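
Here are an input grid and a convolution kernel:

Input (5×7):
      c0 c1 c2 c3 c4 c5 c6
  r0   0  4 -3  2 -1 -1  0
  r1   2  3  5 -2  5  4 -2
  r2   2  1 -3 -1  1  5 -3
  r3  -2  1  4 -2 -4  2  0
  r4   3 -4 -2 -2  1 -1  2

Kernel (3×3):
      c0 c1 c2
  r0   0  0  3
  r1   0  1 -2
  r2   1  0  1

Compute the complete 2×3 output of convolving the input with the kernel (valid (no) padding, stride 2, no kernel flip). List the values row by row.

-17 -17 6
-15 8 -4

Output[0,0]: The receptive field on the input at this output position is [0 4 -3 / 2 3 5 / 2 1 -3]. Elementwise product with the kernel and sum: -3·3 + 3·1 + 5·-2 + 2·1 + -3·1.
Output[0,1]: The receptive field on the input at this output position is [-3 2 -1 / 5 -2 5 / -3 -1 1]. Elementwise product with the kernel and sum: -1·3 + -2·1 + 5·-2 + -3·1 + 1·1.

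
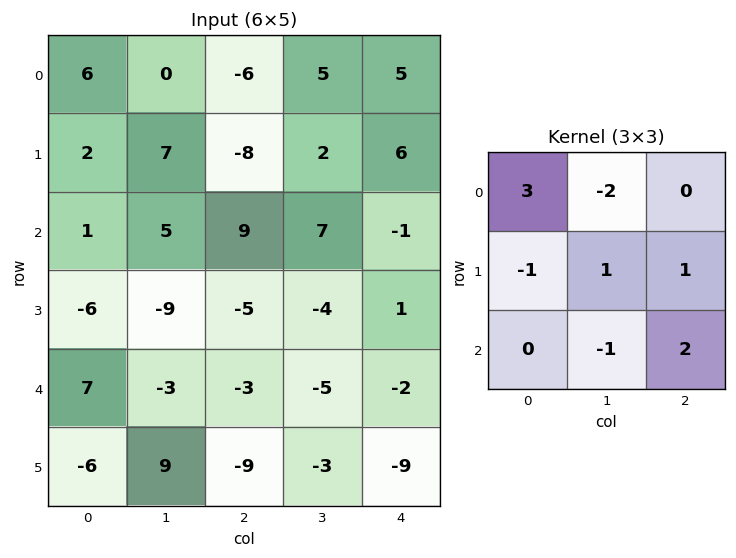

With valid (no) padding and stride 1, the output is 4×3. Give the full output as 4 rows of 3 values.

28 4 -21
4 45 -25
-18 -10 16
-40 -19 -26

Output[0,0]: The receptive field on the input at this output position is [6 0 -6 / 2 7 -8 / 1 5 9]. Elementwise product with the kernel and sum: 6·3 + 0·-2 + 2·-1 + 7·1 + -8·1 + 5·-1 + 9·2.
Output[0,1]: The receptive field on the input at this output position is [0 -6 5 / 7 -8 2 / 5 9 7]. Elementwise product with the kernel and sum: 0·3 + -6·-2 + 7·-1 + -8·1 + 2·1 + 9·-1 + 7·2.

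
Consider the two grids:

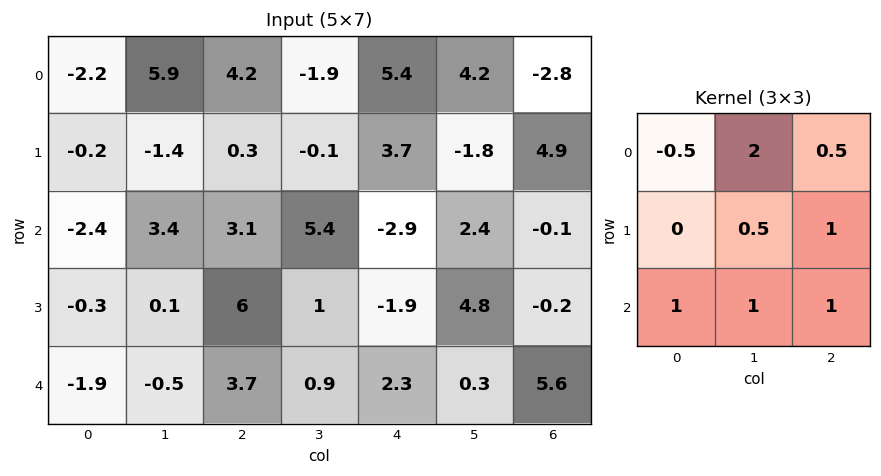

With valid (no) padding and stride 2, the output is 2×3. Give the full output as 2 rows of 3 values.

18.7 6.05 7.7
16.9 13.3 16.6

Output[0,0]: The receptive field on the input at this output position is [-2.2 5.9 4.2 / -0.2 -1.4 0.3 / -2.4 3.4 3.1]. Elementwise product with the kernel and sum: -2.2·-0.5 + 5.9·2 + 4.2·0.5 + -1.4·0.5 + 0.3·1 + -2.4·1 + 3.4·1 + 3.1·1.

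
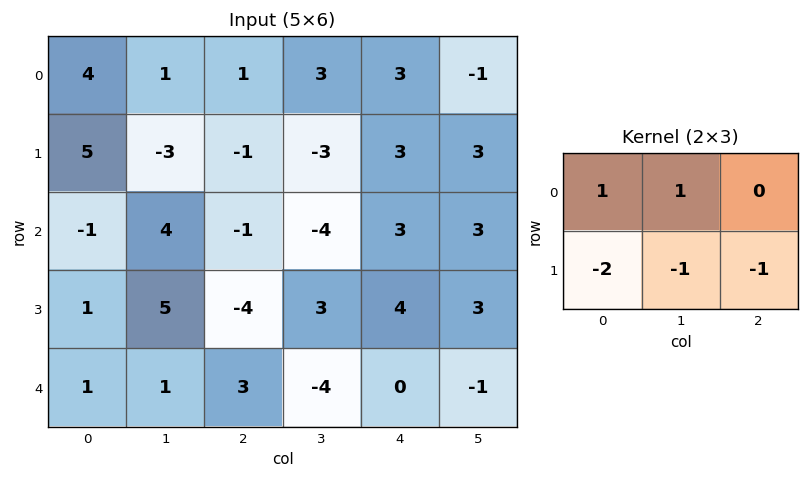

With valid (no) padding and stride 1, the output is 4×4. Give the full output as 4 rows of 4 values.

-1 12 6 6
1 -7 -1 2
0 -6 -4 -14
0 0 -3 16

Output[0,0]: The receptive field on the input at this output position is [4 1 1 / 5 -3 -1]. Elementwise product with the kernel and sum: 4·1 + 1·1 + 5·-2 + -3·-1 + -1·-1.
Output[0,1]: The receptive field on the input at this output position is [1 1 3 / -3 -1 -3]. Elementwise product with the kernel and sum: 1·1 + 1·1 + -3·-2 + -1·-1 + -3·-1.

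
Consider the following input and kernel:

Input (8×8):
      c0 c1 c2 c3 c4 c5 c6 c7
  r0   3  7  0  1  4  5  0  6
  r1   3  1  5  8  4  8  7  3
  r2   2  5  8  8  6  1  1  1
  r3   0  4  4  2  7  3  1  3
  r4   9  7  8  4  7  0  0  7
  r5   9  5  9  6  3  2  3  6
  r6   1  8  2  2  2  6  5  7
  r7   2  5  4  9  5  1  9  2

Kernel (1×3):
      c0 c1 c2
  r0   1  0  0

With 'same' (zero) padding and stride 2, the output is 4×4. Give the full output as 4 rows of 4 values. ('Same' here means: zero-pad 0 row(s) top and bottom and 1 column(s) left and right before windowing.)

Output[0,0]: The receptive field on the zero-padded input at this output position is [0 3 7]. Elementwise product with the kernel and sum: 0·1.

0 7 1 5
0 5 8 1
0 7 4 0
0 8 2 6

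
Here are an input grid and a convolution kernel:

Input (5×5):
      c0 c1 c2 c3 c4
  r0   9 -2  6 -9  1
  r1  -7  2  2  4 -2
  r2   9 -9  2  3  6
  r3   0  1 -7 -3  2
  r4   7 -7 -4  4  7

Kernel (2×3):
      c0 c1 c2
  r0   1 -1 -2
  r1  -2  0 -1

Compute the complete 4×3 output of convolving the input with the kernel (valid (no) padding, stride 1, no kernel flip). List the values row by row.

11 2 11
-33 7 -8
21 -16 -1
3 24 -7

Output[0,0]: The receptive field on the input at this output position is [9 -2 6 / -7 2 2]. Elementwise product with the kernel and sum: 9·1 + -2·-1 + 6·-2 + -7·-2 + 2·-1.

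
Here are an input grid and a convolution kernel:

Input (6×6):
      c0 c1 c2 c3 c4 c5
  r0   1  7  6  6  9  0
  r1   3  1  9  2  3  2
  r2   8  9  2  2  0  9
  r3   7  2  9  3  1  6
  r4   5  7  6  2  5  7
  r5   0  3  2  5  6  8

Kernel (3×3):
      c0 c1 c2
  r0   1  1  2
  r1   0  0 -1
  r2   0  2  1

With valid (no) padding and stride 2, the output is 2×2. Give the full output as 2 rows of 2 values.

31 31
32 12

Output[0,0]: The receptive field on the input at this output position is [1 7 6 / 3 1 9 / 8 9 2]. Elementwise product with the kernel and sum: 1·1 + 7·1 + 6·2 + 9·-1 + 9·2 + 2·1.
Output[0,1]: The receptive field on the input at this output position is [6 6 9 / 9 2 3 / 2 2 0]. Elementwise product with the kernel and sum: 6·1 + 6·1 + 9·2 + 3·-1 + 2·2 + 0·1.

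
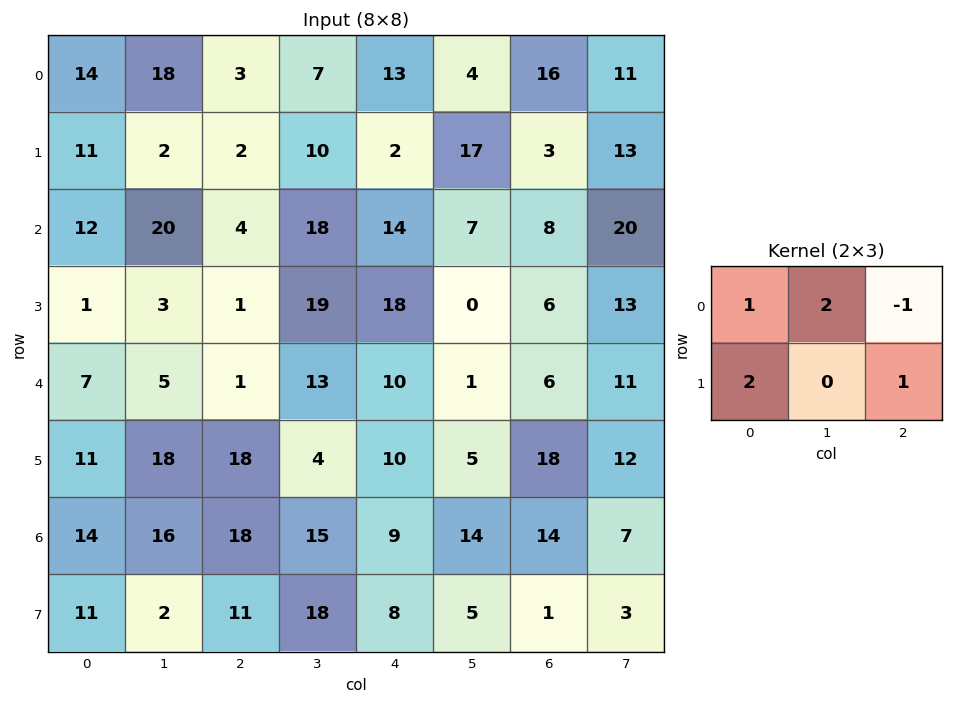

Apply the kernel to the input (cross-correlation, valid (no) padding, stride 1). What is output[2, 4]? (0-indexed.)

The receptive field on the input at this output position is [14 7 8 / 18 0 6]. Elementwise product with the kernel and sum: 14·1 + 7·2 + 8·-1 + 18·2 + 6·1.

62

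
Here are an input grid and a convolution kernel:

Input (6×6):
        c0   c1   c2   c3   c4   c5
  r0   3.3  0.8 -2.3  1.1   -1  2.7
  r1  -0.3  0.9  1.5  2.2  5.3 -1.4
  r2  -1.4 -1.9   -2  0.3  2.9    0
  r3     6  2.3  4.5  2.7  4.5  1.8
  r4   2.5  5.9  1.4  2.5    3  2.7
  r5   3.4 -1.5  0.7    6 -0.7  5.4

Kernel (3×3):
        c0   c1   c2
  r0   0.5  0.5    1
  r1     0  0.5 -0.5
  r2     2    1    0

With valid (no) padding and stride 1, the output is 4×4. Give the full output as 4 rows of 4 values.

Output[0,0]: The receptive field on the input at this output position is [3.3 0.8 -2.3 / -0.3 0.9 1.5 / -1.4 -1.9 -2]. Elementwise product with the kernel and sum: 3.3·0.5 + 0.8·0.5 + -2.3·1 + 0.9·0.5 + 1.5·-0.5 + -1.4·2 + -1.9·1.

-5.25 -5.8 -6.85 9.6
16.15 11.35 17.55 13.7
6.15 12.45 6.45 10.95
16.2 3.25 15.25 16.85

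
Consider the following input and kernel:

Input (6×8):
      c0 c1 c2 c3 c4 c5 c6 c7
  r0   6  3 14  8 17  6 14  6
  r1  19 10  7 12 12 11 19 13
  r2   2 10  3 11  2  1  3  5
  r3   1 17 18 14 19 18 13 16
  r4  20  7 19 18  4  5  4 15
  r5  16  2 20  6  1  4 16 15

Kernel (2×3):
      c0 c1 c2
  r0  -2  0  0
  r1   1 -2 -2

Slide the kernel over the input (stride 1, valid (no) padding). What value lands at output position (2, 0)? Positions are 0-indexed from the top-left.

-73

The receptive field on the input at this output position is [2 10 3 / 1 17 18]. Elementwise product with the kernel and sum: 2·-2 + 1·1 + 17·-2 + 18·-2.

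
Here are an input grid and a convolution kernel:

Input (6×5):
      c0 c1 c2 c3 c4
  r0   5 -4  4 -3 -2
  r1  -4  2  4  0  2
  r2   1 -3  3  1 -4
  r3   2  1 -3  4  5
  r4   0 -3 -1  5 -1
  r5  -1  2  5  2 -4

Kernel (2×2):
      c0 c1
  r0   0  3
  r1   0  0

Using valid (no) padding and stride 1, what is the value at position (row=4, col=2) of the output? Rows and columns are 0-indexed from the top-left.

The receptive field on the input at this output position is [-1 5 / 5 2]. Elementwise product with the kernel and sum: 5·3.

15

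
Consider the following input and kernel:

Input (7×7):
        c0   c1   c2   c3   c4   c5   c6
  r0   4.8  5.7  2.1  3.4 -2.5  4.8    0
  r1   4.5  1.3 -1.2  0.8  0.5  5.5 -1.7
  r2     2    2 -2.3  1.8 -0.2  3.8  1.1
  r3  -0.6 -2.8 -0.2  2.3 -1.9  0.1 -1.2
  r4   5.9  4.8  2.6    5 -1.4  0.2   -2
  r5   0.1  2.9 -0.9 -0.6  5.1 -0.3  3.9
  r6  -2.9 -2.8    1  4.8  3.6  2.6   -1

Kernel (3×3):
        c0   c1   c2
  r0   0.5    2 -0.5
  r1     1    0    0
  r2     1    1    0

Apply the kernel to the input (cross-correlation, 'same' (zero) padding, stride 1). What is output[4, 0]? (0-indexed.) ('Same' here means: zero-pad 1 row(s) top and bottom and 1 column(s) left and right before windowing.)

The receptive field on the zero-padded input at this output position is [0 -0.6 -2.8 / 0 5.9 4.8 / 0 0.1 2.9]. Elementwise product with the kernel and sum: 0·0.5 + -0.6·2 + -2.8·-0.5 + 0·1 + 0·1 + 0.1·1.

0.3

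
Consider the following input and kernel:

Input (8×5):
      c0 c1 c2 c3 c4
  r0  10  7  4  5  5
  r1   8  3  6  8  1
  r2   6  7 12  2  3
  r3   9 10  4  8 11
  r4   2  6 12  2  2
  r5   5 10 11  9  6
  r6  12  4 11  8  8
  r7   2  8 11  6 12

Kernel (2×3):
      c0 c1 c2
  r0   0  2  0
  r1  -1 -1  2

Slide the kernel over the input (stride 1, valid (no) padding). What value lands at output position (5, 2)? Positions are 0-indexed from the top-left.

15

The receptive field on the input at this output position is [11 9 6 / 11 8 8]. Elementwise product with the kernel and sum: 9·2 + 11·-1 + 8·-1 + 8·2.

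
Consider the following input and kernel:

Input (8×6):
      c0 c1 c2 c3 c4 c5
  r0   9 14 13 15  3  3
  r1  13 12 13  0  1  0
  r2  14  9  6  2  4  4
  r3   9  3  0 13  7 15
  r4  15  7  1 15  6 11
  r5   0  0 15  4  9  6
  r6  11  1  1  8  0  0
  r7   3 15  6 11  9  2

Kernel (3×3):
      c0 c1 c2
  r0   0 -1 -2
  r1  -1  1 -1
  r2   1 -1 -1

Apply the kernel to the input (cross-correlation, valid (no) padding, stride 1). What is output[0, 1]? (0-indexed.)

-41

The receptive field on the input at this output position is [14 13 15 / 12 13 0 / 9 6 2]. Elementwise product with the kernel and sum: 13·-1 + 15·-2 + 12·-1 + 13·1 + 0·-1 + 9·1 + 6·-1 + 2·-1.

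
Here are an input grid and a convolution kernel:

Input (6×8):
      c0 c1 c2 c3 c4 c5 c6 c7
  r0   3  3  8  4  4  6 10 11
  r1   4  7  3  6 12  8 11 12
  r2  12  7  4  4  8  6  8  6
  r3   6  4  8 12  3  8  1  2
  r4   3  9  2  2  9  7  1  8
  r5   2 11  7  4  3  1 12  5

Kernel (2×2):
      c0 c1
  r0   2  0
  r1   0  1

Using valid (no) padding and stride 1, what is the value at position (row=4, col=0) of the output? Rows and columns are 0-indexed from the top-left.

The receptive field on the input at this output position is [3 9 / 2 11]. Elementwise product with the kernel and sum: 3·2 + 11·1.

17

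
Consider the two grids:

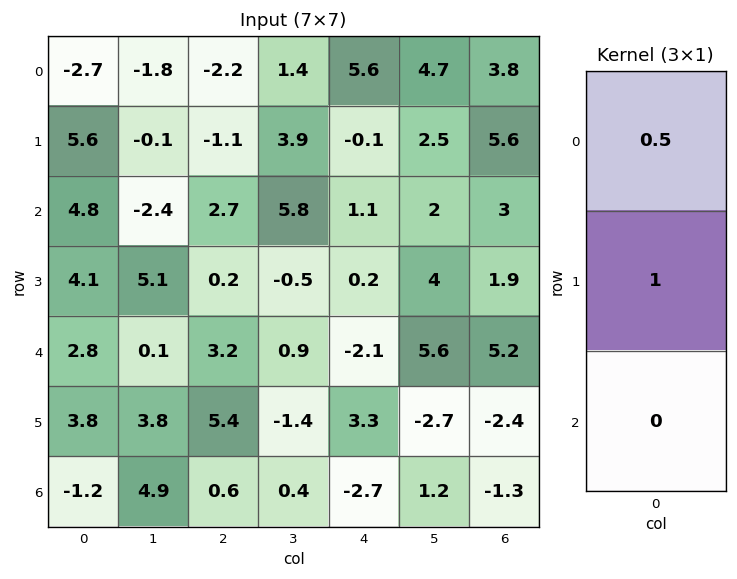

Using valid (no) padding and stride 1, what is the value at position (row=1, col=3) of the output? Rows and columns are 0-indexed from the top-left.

The receptive field on the input at this output position is [3.9 / 5.8 / -0.5]. Elementwise product with the kernel and sum: 3.9·0.5 + 5.8·1.

7.75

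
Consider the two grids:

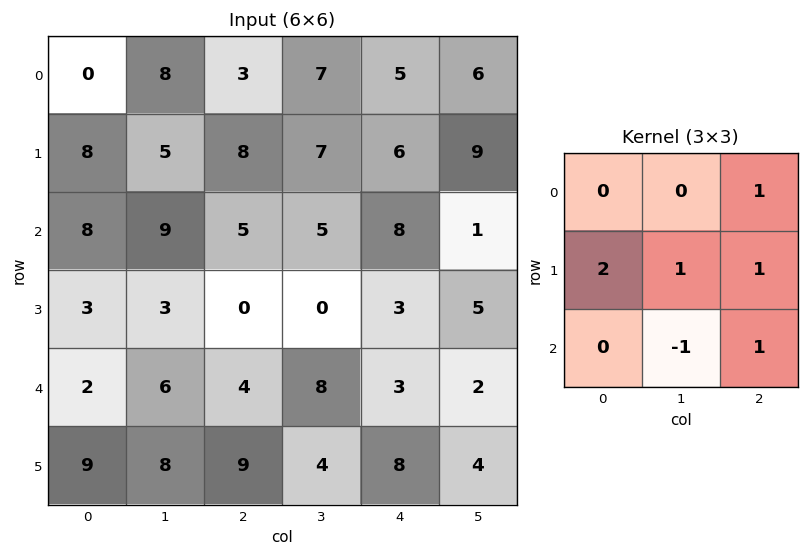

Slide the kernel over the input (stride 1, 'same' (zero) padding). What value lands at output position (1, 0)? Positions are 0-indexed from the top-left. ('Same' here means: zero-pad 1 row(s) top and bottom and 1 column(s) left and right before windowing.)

The receptive field on the zero-padded input at this output position is [0 0 8 / 0 8 5 / 0 8 9]. Elementwise product with the kernel and sum: 8·1 + 0·2 + 8·1 + 5·1 + 8·-1 + 9·1.

22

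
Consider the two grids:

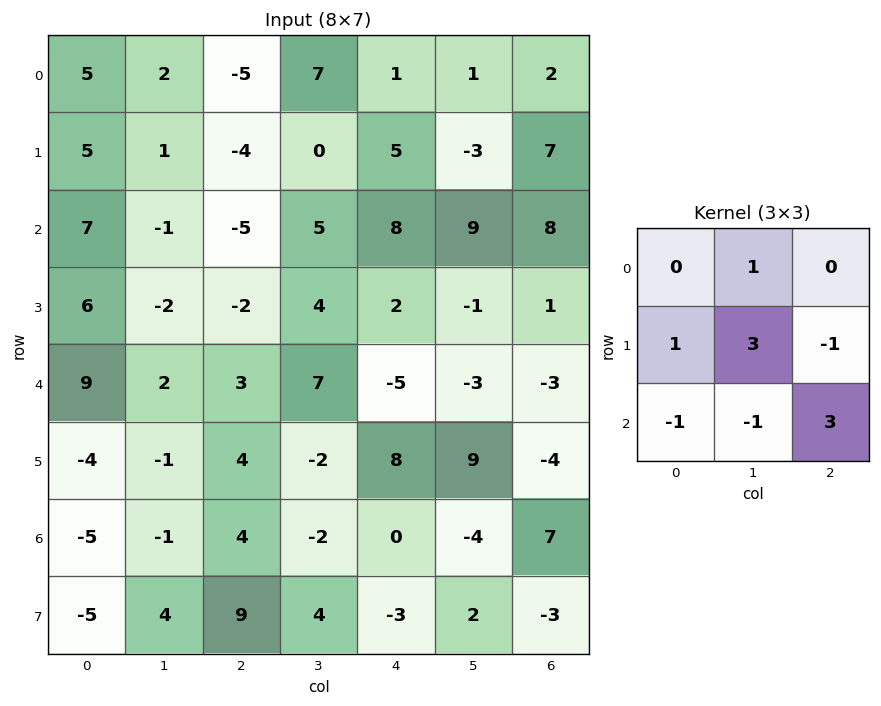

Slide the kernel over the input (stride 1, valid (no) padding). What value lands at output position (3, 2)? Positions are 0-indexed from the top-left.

The receptive field on the input at this output position is [-2 4 2 / 3 7 -5 / 4 -2 8]. Elementwise product with the kernel and sum: 4·1 + 3·1 + 7·3 + -5·-1 + 4·-1 + -2·-1 + 8·3.

55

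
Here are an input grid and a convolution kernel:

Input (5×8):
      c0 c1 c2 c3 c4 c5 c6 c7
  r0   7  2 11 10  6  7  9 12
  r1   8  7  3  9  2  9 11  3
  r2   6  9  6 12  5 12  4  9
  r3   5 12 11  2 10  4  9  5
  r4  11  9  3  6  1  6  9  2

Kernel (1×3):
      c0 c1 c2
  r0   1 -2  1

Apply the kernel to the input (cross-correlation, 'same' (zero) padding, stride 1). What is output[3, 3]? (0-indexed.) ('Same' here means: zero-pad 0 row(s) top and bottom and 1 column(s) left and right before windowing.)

The receptive field on the zero-padded input at this output position is [11 2 10]. Elementwise product with the kernel and sum: 11·1 + 2·-2 + 10·1.

17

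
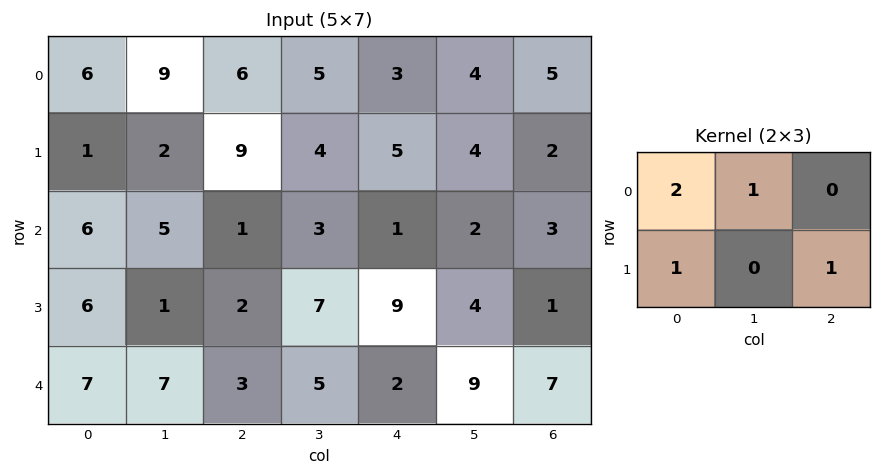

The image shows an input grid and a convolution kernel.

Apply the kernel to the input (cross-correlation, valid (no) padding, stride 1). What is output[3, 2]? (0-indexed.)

16

The receptive field on the input at this output position is [2 7 9 / 3 5 2]. Elementwise product with the kernel and sum: 2·2 + 7·1 + 3·1 + 2·1.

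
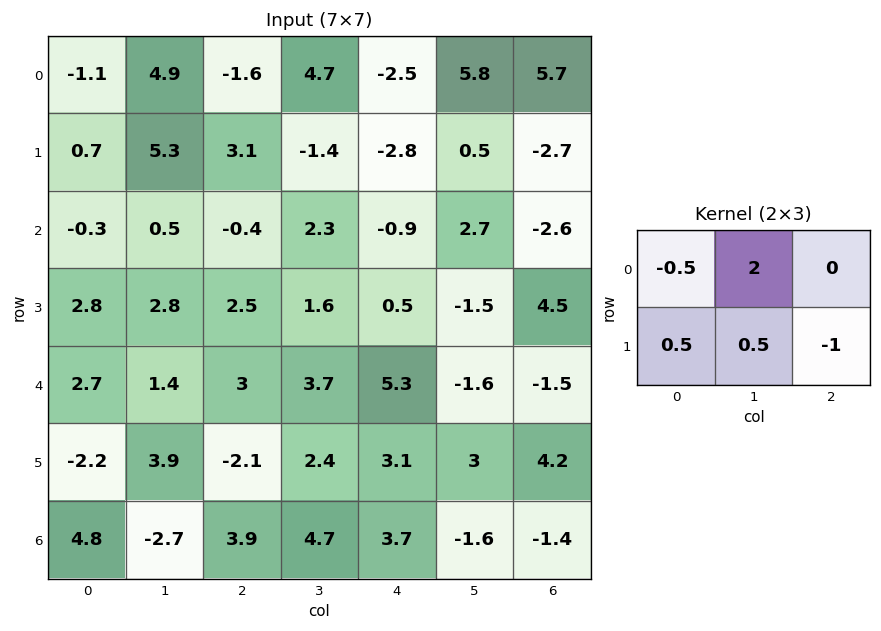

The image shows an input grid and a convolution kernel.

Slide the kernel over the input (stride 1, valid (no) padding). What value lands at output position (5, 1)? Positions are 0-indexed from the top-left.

-10.25

The receptive field on the input at this output position is [3.9 -2.1 2.4 / -2.7 3.9 4.7]. Elementwise product with the kernel and sum: 3.9·-0.5 + -2.1·2 + -2.7·0.5 + 3.9·0.5 + 4.7·-1.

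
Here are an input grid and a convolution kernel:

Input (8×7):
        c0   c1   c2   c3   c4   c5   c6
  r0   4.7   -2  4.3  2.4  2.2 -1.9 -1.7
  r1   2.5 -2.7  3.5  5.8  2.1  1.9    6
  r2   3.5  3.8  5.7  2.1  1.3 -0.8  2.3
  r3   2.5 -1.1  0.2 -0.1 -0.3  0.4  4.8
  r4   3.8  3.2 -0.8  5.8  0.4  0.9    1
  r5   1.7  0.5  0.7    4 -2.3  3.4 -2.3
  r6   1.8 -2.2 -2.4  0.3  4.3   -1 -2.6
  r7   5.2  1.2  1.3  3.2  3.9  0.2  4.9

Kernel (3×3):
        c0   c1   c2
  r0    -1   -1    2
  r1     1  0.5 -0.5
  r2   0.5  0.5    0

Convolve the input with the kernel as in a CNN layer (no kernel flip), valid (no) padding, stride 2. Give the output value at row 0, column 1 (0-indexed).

6.95

The receptive field on the input at this output position is [4.3 2.4 2.2 / 3.5 5.8 2.1 / 5.7 2.1 1.3]. Elementwise product with the kernel and sum: 4.3·-1 + 2.4·-1 + 2.2·2 + 3.5·1 + 5.8·0.5 + 2.1·-0.5 + 5.7·0.5 + 2.1·0.5.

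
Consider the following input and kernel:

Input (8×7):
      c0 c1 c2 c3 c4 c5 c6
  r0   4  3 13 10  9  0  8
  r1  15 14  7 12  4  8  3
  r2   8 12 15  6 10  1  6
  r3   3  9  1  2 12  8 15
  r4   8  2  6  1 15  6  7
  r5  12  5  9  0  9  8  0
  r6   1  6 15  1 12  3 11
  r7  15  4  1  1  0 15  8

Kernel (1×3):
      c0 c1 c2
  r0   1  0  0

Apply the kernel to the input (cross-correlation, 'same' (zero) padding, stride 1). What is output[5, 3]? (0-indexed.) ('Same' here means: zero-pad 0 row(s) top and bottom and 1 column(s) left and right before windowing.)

The receptive field on the zero-padded input at this output position is [9 0 9]. Elementwise product with the kernel and sum: 9·1.

9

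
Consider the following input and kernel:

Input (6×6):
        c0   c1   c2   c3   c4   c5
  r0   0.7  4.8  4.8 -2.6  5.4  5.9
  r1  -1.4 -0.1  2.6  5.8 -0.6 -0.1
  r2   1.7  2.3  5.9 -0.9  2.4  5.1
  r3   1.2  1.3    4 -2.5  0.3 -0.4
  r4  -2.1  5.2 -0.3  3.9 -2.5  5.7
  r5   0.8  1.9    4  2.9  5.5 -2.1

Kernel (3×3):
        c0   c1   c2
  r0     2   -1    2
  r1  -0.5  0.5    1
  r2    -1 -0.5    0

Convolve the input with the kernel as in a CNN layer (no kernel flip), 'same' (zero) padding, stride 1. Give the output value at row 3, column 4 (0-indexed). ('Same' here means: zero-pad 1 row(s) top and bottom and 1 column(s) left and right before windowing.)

4.35

The receptive field on the zero-padded input at this output position is [-0.9 2.4 5.1 / -2.5 0.3 -0.4 / 3.9 -2.5 5.7]. Elementwise product with the kernel and sum: -0.9·2 + 2.4·-1 + 5.1·2 + -2.5·-0.5 + 0.3·0.5 + -0.4·1 + 3.9·-1 + -2.5·-0.5.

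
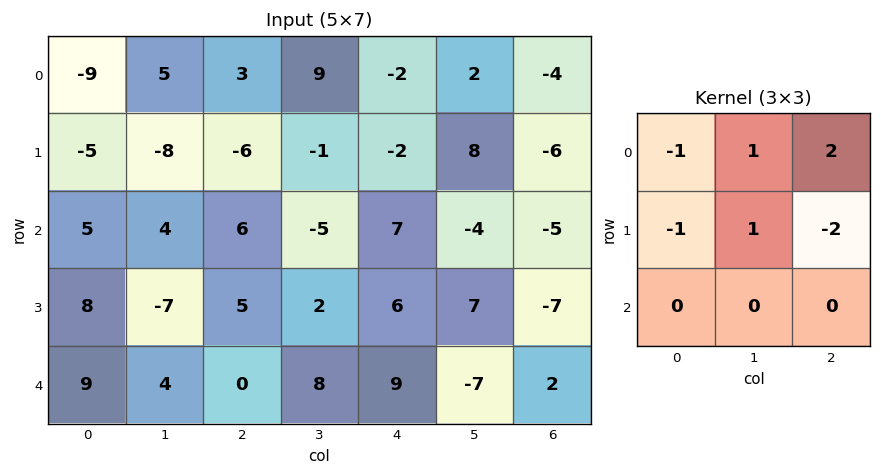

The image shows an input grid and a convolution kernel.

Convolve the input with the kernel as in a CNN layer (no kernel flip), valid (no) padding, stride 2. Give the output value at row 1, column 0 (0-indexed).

The receptive field on the input at this output position is [5 4 6 / 8 -7 5 / 9 4 0]. Elementwise product with the kernel and sum: 5·-1 + 4·1 + 6·2 + 8·-1 + -7·1 + 5·-2.

-14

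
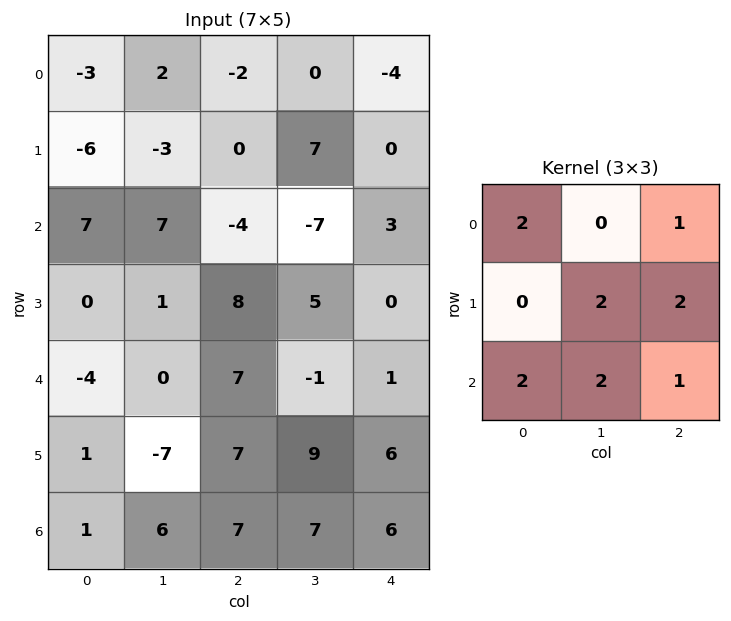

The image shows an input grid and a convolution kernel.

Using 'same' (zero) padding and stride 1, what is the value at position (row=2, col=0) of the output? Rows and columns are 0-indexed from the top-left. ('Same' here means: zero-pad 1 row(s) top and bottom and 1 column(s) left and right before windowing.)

The receptive field on the zero-padded input at this output position is [0 -6 -3 / 0 7 7 / 0 0 1]. Elementwise product with the kernel and sum: 0·2 + -3·1 + 7·2 + 7·2 + 0·2 + 0·2 + 1·1.

26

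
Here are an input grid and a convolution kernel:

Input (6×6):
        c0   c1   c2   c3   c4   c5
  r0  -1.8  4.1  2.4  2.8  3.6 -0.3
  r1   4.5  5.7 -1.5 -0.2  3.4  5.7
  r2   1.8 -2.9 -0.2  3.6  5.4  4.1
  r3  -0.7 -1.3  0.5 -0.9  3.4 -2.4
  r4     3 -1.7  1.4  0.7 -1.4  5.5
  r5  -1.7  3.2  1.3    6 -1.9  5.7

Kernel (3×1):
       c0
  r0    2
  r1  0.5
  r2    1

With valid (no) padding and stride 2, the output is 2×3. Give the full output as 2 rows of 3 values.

0.45 3.85 14.3
6.25 1.25 11.1

Output[0,0]: The receptive field on the input at this output position is [-1.8 / 4.5 / 1.8]. Elementwise product with the kernel and sum: -1.8·2 + 4.5·0.5 + 1.8·1.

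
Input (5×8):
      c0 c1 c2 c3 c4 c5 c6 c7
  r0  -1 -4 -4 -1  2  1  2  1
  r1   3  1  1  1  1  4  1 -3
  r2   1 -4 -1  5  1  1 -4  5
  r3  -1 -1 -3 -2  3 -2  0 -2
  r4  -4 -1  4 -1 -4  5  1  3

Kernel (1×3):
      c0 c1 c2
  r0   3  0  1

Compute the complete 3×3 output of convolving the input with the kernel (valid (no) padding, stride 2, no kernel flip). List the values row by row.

-7 -10 8
2 -2 -1
-8 8 -11

Output[0,0]: The receptive field on the input at this output position is [-1 -4 -4]. Elementwise product with the kernel and sum: -1·3 + -4·1.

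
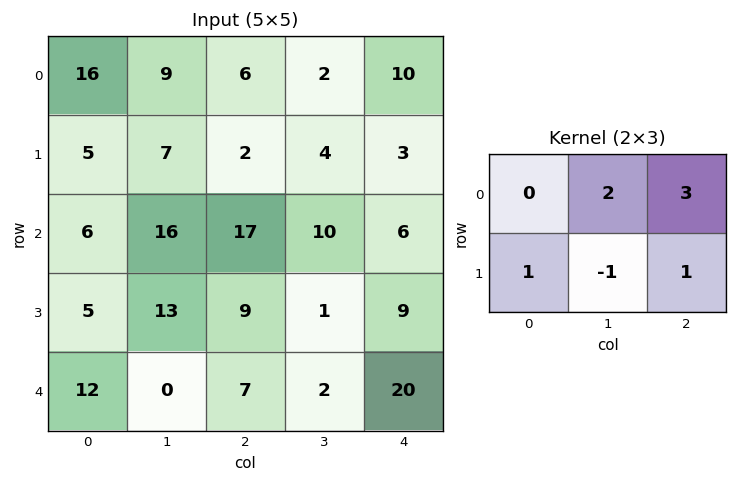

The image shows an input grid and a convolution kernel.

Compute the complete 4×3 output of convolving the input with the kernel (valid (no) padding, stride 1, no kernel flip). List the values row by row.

Output[0,0]: The receptive field on the input at this output position is [16 9 6 / 5 7 2]. Elementwise product with the kernel and sum: 9·2 + 6·3 + 5·1 + 7·-1 + 2·1.

36 27 35
27 25 30
84 69 55
72 16 54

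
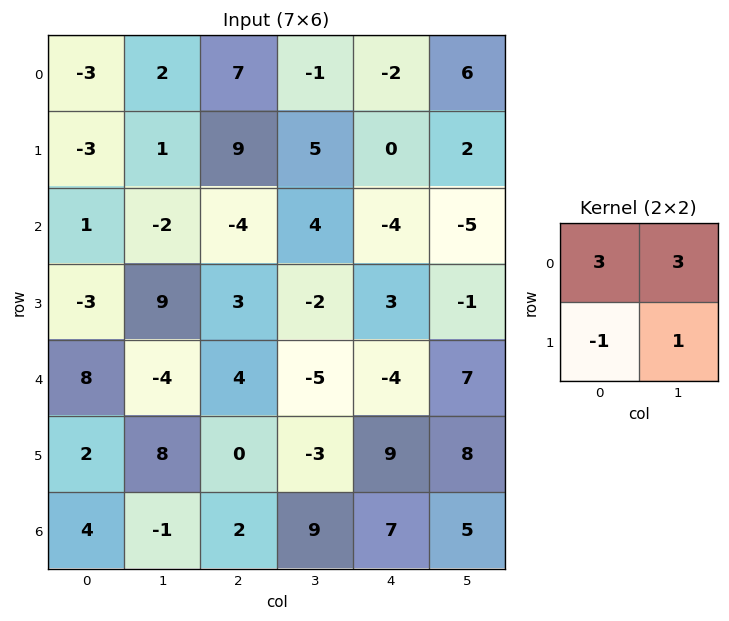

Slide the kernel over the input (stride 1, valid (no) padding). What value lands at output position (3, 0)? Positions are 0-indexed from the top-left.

6

The receptive field on the input at this output position is [-3 9 / 8 -4]. Elementwise product with the kernel and sum: -3·3 + 9·3 + 8·-1 + -4·1.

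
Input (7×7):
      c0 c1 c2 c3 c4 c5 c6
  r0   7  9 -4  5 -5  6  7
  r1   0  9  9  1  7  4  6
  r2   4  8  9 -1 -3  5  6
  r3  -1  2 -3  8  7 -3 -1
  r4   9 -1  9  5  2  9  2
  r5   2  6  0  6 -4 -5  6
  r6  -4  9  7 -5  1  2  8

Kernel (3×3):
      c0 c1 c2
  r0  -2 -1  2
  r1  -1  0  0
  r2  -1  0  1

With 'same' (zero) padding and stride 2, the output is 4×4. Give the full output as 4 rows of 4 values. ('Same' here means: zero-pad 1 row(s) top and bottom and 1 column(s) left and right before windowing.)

9 -17 -2 -10
20 -27 -11 -16
11 16 -45 3
10 -9 -13 2

Output[0,0]: The receptive field on the zero-padded input at this output position is [0 0 0 / 0 7 9 / 0 0 9]. Elementwise product with the kernel and sum: 0·-2 + 0·-1 + 0·2 + 0·-1 + 0·-1 + 9·1.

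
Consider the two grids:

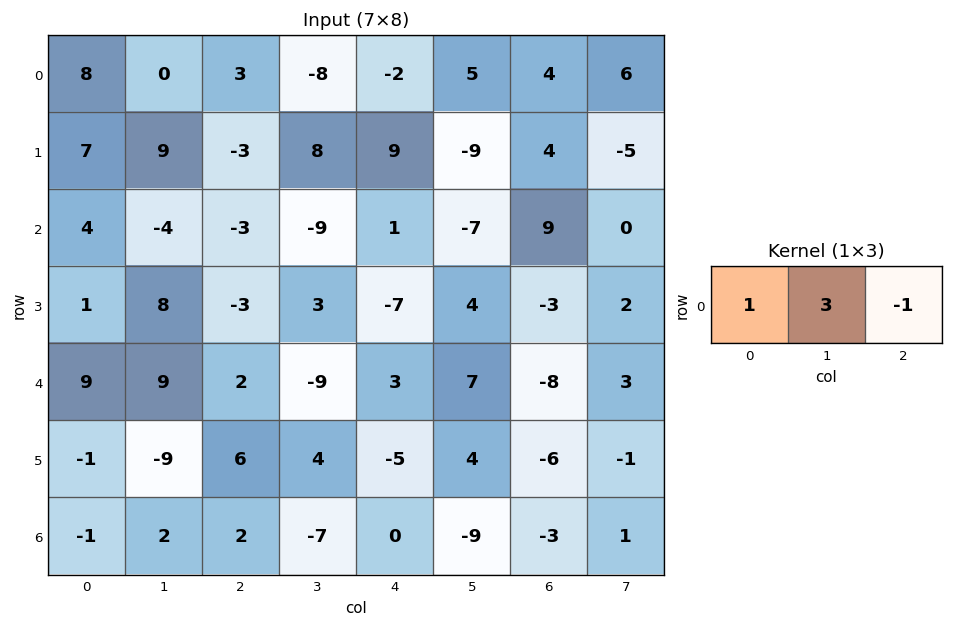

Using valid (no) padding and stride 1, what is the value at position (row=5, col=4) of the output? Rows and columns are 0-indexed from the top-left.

The receptive field on the input at this output position is [-5 4 -6]. Elementwise product with the kernel and sum: -5·1 + 4·3 + -6·-1.

13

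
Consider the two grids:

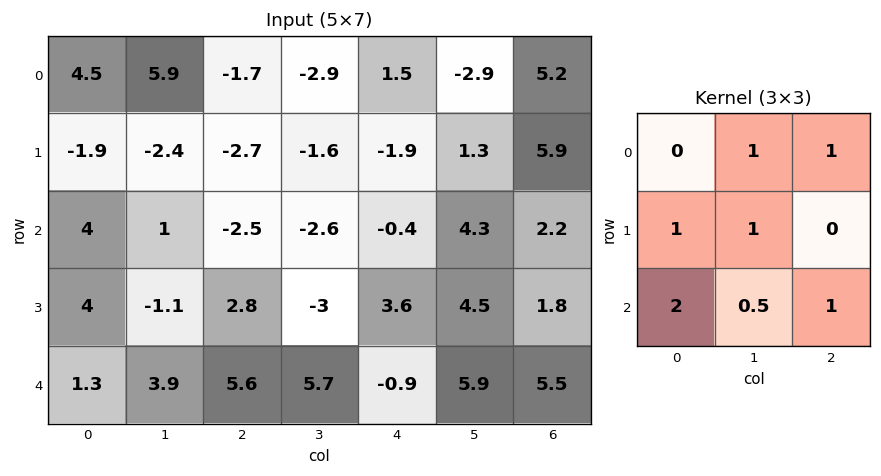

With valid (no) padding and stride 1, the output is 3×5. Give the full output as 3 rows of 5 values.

5.9 -11.55 -12.4 -6 5.25
10.15 -9.6 -0.9 -3.3 22.35
11.55 12.9 9.95 21.35 21.25

Output[0,0]: The receptive field on the input at this output position is [4.5 5.9 -1.7 / -1.9 -2.4 -2.7 / 4 1 -2.5]. Elementwise product with the kernel and sum: 5.9·1 + -1.7·1 + -1.9·1 + -2.4·1 + 4·2 + 1·0.5 + -2.5·1.
Output[0,1]: The receptive field on the input at this output position is [5.9 -1.7 -2.9 / -2.4 -2.7 -1.6 / 1 -2.5 -2.6]. Elementwise product with the kernel and sum: -1.7·1 + -2.9·1 + -2.4·1 + -2.7·1 + 1·2 + -2.5·0.5 + -2.6·1.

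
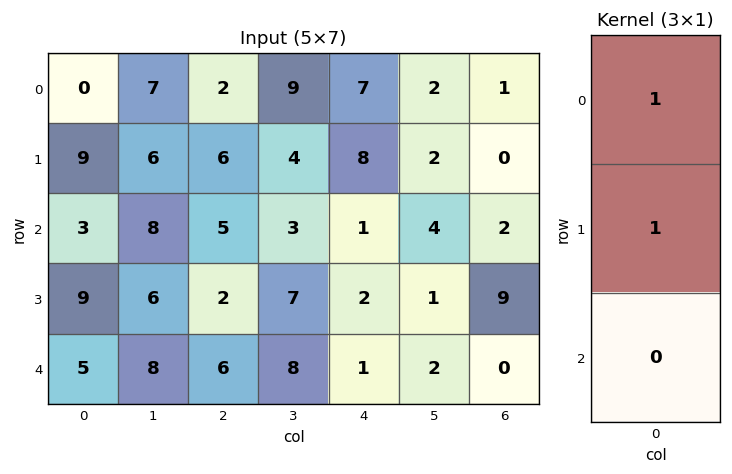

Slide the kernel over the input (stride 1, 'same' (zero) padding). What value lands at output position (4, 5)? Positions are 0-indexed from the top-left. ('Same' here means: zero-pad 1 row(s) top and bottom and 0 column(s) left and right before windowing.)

The receptive field on the zero-padded input at this output position is [1 / 2 / 0]. Elementwise product with the kernel and sum: 1·1 + 2·1.

3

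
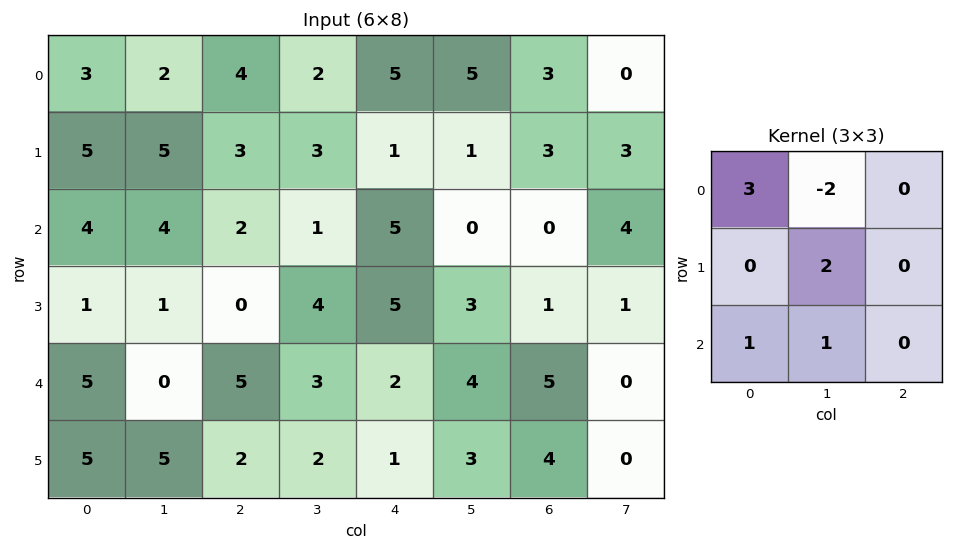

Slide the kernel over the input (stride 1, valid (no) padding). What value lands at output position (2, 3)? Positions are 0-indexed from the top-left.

The receptive field on the input at this output position is [1 5 0 / 4 5 3 / 3 2 4]. Elementwise product with the kernel and sum: 1·3 + 5·-2 + 5·2 + 3·1 + 2·1.

8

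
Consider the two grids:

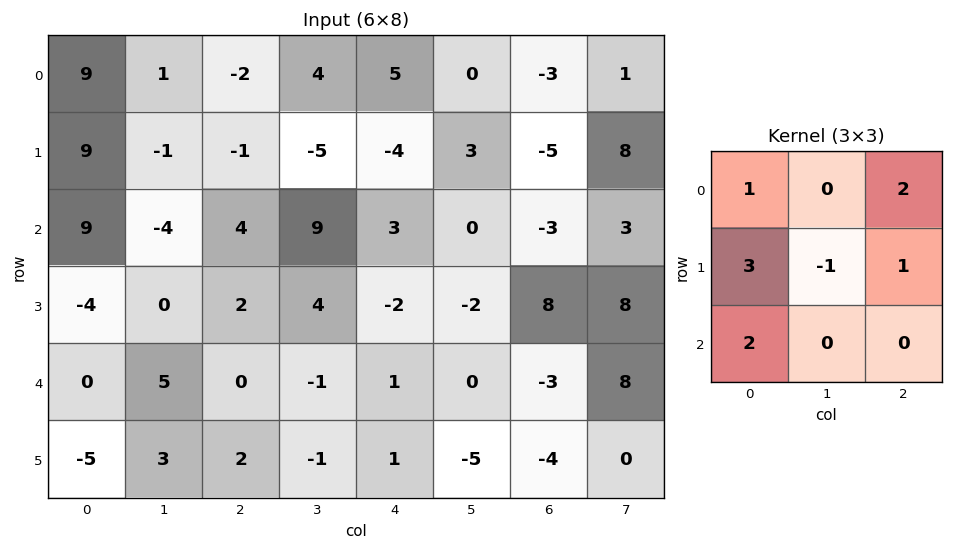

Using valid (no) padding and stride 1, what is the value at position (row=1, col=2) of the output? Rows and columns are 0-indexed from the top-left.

1

The receptive field on the input at this output position is [-1 -5 -4 / 4 9 3 / 2 4 -2]. Elementwise product with the kernel and sum: -1·1 + -4·2 + 4·3 + 9·-1 + 3·1 + 2·2.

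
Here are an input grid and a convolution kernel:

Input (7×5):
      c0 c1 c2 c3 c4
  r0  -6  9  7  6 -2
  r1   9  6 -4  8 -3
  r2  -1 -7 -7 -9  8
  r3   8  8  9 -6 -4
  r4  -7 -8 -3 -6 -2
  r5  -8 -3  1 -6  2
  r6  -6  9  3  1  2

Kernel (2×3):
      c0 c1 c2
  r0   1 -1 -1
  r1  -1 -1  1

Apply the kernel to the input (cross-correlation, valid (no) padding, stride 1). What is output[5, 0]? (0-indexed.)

-6

The receptive field on the input at this output position is [-8 -3 1 / -6 9 3]. Elementwise product with the kernel and sum: -8·1 + -3·-1 + 1·-1 + -6·-1 + 9·-1 + 3·1.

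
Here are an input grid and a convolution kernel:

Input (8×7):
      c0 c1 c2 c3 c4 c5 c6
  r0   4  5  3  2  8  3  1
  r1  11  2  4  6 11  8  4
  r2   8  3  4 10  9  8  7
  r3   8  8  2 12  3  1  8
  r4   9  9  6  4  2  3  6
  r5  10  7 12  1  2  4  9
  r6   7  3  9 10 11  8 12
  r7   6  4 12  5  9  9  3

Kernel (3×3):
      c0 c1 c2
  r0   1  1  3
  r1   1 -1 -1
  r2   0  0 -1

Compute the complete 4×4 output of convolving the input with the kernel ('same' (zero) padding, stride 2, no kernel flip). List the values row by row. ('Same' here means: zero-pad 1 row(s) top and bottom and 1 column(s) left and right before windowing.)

-11 -6 -17 2
-2 1 33 13
7 44 13 6
17 1 -3 9

Output[0,0]: The receptive field on the zero-padded input at this output position is [0 0 0 / 0 4 5 / 0 11 2]. Elementwise product with the kernel and sum: 0·1 + 0·1 + 0·3 + 0·1 + 4·-1 + 5·-1 + 2·-1.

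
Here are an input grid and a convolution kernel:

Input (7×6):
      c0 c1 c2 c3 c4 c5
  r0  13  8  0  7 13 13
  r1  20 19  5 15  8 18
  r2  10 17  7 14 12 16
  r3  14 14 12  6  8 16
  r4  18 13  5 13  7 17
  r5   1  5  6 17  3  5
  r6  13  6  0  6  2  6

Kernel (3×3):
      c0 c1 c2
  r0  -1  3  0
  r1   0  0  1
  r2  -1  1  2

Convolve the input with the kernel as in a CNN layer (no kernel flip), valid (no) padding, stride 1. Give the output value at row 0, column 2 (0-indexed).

60

The receptive field on the input at this output position is [0 7 13 / 5 15 8 / 7 14 12]. Elementwise product with the kernel and sum: 0·-1 + 7·3 + 8·1 + 7·-1 + 14·1 + 12·2.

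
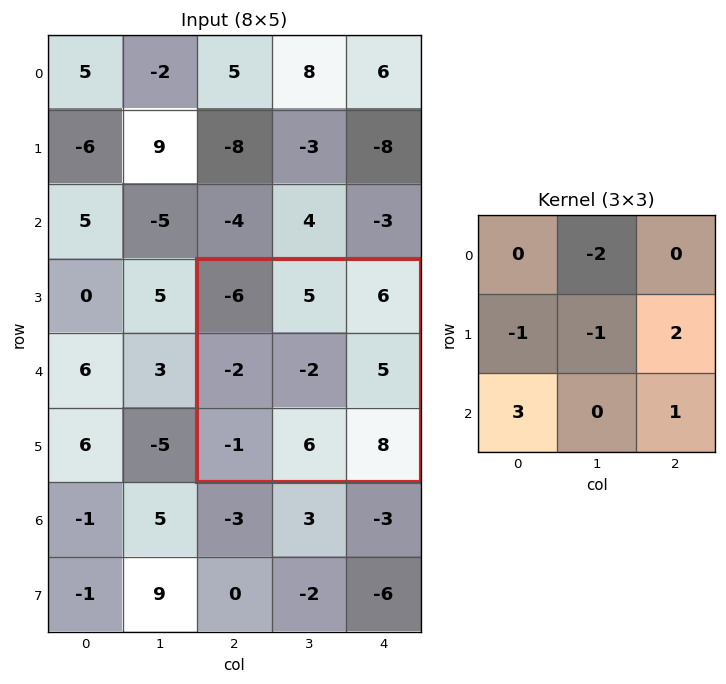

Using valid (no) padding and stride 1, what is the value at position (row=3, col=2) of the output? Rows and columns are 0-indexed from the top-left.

9

The receptive field on the input at this output position is [-6 5 6 / -2 -2 5 / -1 6 8]. Elementwise product with the kernel and sum: 5·-2 + -2·-1 + -2·-1 + 5·2 + -1·3 + 8·1.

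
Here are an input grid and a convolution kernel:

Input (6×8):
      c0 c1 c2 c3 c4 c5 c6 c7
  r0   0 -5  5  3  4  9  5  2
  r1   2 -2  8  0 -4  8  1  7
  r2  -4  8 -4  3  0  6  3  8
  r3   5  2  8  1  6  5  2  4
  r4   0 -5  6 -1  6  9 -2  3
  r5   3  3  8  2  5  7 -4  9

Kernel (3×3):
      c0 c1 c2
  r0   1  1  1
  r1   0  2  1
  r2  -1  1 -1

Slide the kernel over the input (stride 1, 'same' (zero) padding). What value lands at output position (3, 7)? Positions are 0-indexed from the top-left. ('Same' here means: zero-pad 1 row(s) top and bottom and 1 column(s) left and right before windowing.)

24

The receptive field on the zero-padded input at this output position is [3 8 0 / 2 4 0 / -2 3 0]. Elementwise product with the kernel and sum: 3·1 + 8·1 + 0·1 + 4·2 + 0·1 + -2·-1 + 3·1 + 0·-1.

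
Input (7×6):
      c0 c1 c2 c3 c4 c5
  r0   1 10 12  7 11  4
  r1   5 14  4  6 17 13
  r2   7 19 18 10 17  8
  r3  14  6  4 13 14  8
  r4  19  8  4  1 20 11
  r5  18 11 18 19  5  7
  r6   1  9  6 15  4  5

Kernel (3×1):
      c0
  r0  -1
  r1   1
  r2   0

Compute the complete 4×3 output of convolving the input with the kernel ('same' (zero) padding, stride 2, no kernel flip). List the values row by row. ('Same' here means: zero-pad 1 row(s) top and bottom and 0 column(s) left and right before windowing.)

Output[0,0]: The receptive field on the zero-padded input at this output position is [0 / 1 / 5]. Elementwise product with the kernel and sum: 0·-1 + 1·1.

1 12 11
2 14 0
5 0 6
-17 -12 -1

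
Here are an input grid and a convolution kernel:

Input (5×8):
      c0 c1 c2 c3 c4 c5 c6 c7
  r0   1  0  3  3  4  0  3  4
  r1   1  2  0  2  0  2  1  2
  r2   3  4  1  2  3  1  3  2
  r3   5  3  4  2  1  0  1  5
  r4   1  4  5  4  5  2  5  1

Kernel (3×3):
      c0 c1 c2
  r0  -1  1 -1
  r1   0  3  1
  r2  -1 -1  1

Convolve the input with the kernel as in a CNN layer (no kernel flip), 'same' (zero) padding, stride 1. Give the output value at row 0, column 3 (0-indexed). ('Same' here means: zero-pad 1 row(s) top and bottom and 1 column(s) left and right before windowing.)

The receptive field on the zero-padded input at this output position is [0 0 0 / 3 3 4 / 0 2 0]. Elementwise product with the kernel and sum: 0·-1 + 0·1 + 0·-1 + 3·3 + 4·1 + 0·-1 + 2·-1 + 0·1.

11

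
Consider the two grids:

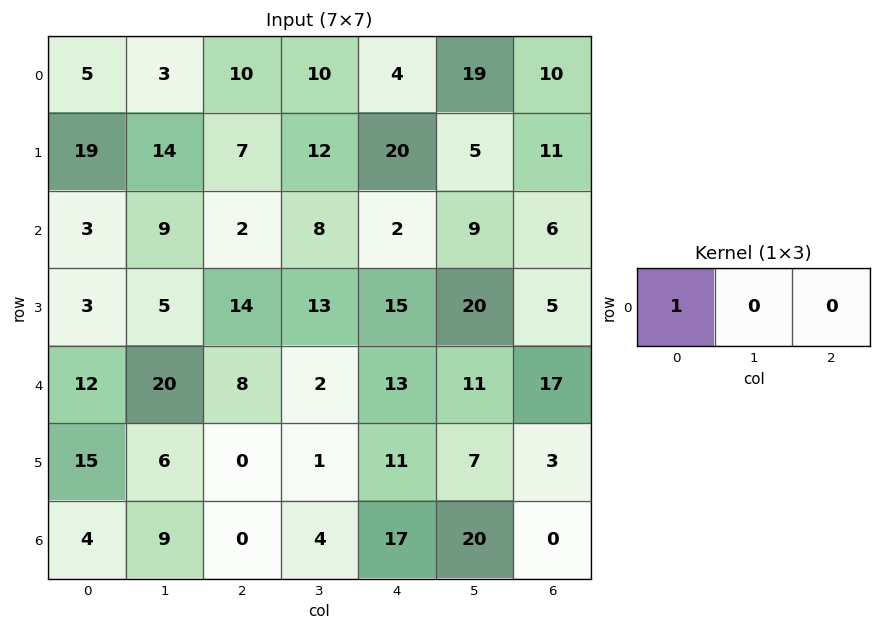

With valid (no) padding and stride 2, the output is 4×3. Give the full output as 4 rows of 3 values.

Output[0,0]: The receptive field on the input at this output position is [5 3 10]. Elementwise product with the kernel and sum: 5·1.

5 10 4
3 2 2
12 8 13
4 0 17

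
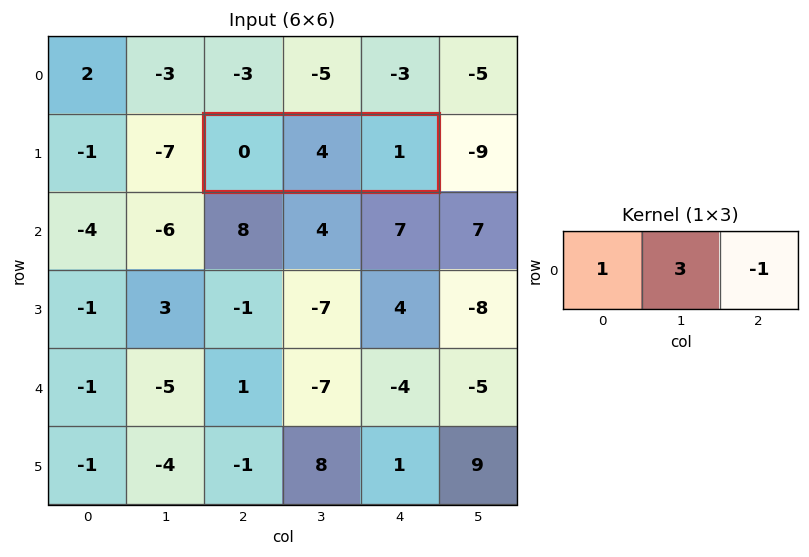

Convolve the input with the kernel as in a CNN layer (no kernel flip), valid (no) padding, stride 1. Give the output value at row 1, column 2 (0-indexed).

The receptive field on the input at this output position is [0 4 1]. Elementwise product with the kernel and sum: 0·1 + 4·3 + 1·-1.

11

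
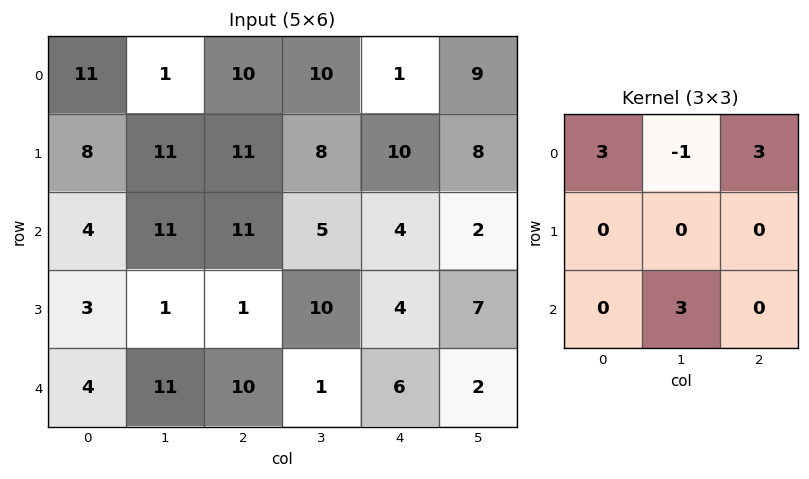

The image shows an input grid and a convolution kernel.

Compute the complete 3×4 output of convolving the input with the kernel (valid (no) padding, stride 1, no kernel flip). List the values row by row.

95 56 38 68
49 49 85 50
67 67 43 35

Output[0,0]: The receptive field on the input at this output position is [11 1 10 / 8 11 11 / 4 11 11]. Elementwise product with the kernel and sum: 11·3 + 1·-1 + 10·3 + 11·3.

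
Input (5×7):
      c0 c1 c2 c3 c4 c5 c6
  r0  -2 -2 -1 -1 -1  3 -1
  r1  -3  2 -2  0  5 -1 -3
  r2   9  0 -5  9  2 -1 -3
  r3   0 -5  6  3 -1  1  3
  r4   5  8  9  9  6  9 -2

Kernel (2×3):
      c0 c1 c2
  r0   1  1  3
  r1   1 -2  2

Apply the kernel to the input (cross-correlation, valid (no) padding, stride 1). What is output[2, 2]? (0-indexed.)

8

The receptive field on the input at this output position is [-5 9 2 / 6 3 -1]. Elementwise product with the kernel and sum: -5·1 + 9·1 + 2·3 + 6·1 + 3·-2 + -1·2.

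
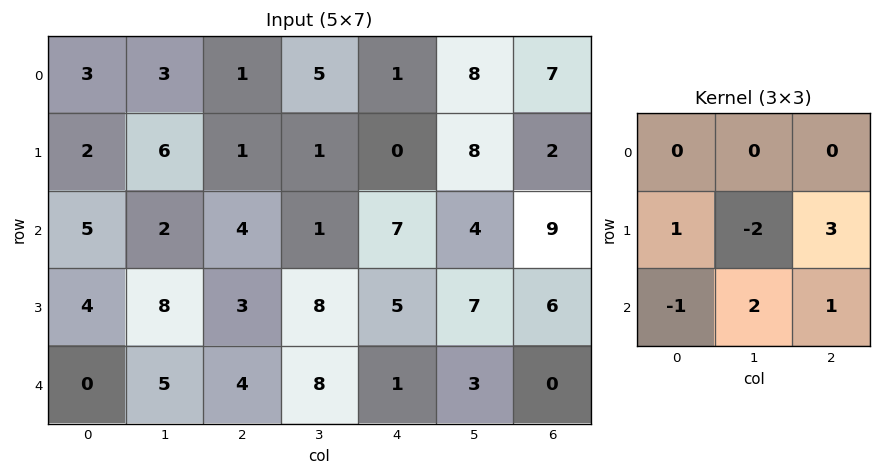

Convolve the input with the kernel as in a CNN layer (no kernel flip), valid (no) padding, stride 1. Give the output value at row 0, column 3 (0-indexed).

42

The receptive field on the input at this output position is [5 1 8 / 1 0 8 / 1 7 4]. Elementwise product with the kernel and sum: 1·1 + 0·-2 + 8·3 + 1·-1 + 7·2 + 4·1.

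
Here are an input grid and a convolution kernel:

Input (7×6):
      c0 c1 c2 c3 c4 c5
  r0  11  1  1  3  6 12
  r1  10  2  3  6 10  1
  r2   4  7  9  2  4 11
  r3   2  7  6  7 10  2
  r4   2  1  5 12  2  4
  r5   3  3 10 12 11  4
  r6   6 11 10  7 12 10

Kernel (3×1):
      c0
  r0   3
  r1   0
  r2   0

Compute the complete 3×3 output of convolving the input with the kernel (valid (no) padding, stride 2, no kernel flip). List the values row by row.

Output[0,0]: The receptive field on the input at this output position is [11 / 10 / 4]. Elementwise product with the kernel and sum: 11·3.

33 3 18
12 27 12
6 15 6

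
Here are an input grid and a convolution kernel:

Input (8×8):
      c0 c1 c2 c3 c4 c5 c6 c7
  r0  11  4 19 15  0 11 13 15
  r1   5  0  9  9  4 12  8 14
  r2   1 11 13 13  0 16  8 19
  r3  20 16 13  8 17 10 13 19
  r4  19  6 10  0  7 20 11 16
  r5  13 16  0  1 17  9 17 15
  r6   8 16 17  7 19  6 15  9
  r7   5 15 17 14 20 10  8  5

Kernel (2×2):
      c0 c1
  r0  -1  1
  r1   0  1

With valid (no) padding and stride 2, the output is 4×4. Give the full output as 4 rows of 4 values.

-7 5 23 16
26 8 26 30
3 -9 22 20
23 4 -3 -1

Output[0,0]: The receptive field on the input at this output position is [11 4 / 5 0]. Elementwise product with the kernel and sum: 11·-1 + 4·1 + 0·1.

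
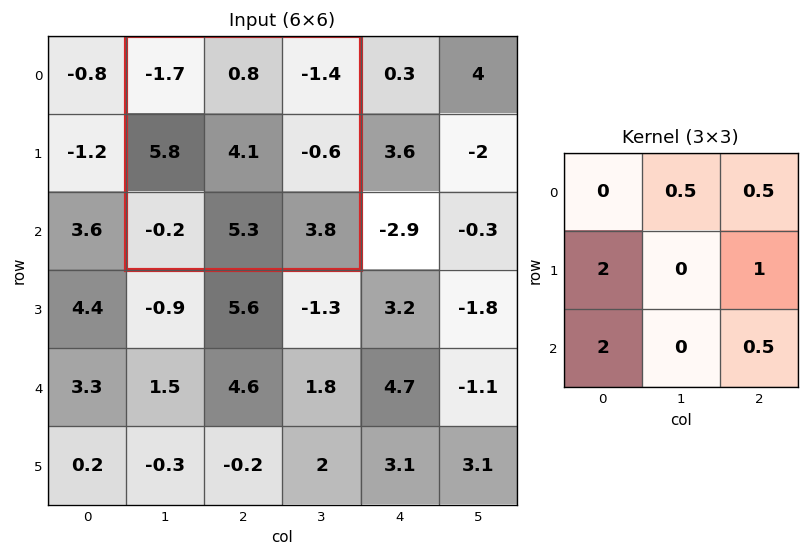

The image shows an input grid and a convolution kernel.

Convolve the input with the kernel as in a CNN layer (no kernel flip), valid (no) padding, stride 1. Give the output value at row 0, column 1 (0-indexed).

The receptive field on the input at this output position is [-1.7 0.8 -1.4 / 5.8 4.1 -0.6 / -0.2 5.3 3.8]. Elementwise product with the kernel and sum: 0.8·0.5 + -1.4·0.5 + 5.8·2 + -0.6·1 + -0.2·2 + 3.8·0.5.

12.2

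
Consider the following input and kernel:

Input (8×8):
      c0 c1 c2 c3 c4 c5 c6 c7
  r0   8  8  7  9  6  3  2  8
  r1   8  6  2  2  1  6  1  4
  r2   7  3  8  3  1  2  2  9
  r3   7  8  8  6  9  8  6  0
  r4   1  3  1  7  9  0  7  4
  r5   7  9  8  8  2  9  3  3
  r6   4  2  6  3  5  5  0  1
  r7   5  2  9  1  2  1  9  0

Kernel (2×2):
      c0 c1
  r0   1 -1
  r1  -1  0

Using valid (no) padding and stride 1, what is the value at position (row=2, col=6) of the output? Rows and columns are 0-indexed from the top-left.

The receptive field on the input at this output position is [2 9 / 6 0]. Elementwise product with the kernel and sum: 2·1 + 9·-1 + 6·-1.

-13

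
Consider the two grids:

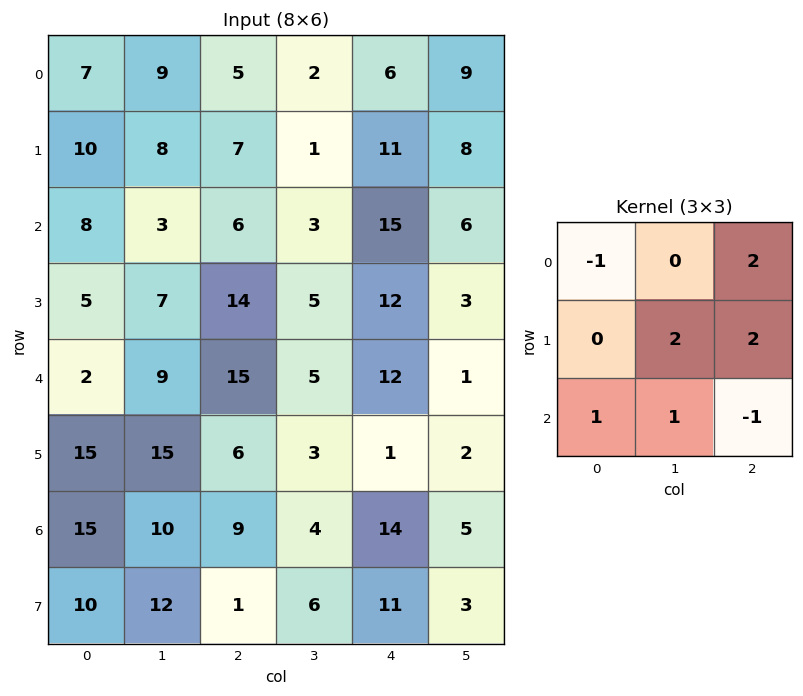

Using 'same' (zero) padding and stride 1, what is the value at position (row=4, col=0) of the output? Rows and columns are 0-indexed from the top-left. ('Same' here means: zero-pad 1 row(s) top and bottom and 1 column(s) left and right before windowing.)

The receptive field on the zero-padded input at this output position is [0 5 7 / 0 2 9 / 0 15 15]. Elementwise product with the kernel and sum: 0·-1 + 7·2 + 2·2 + 9·2 + 0·1 + 15·1 + 15·-1.

36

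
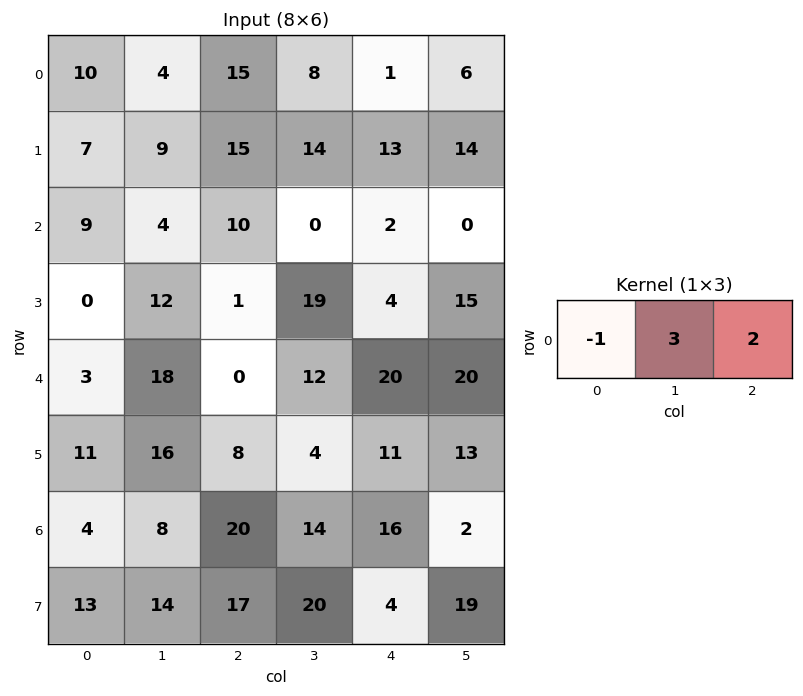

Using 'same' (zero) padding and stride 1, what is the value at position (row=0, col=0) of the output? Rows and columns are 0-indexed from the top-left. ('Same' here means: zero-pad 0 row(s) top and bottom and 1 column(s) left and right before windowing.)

The receptive field on the zero-padded input at this output position is [0 10 4]. Elementwise product with the kernel and sum: 0·-1 + 10·3 + 4·2.

38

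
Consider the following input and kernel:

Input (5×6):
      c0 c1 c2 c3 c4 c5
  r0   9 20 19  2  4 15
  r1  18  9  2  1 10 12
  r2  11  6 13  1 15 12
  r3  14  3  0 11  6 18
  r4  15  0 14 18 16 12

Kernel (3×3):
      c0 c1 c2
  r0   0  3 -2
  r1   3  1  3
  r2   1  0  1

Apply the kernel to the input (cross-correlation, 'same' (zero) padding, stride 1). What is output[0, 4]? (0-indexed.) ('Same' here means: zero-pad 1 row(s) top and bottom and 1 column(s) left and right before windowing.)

The receptive field on the zero-padded input at this output position is [0 0 0 / 2 4 15 / 1 10 12]. Elementwise product with the kernel and sum: 0·3 + 0·-2 + 2·3 + 4·1 + 15·3 + 1·1 + 12·1.

68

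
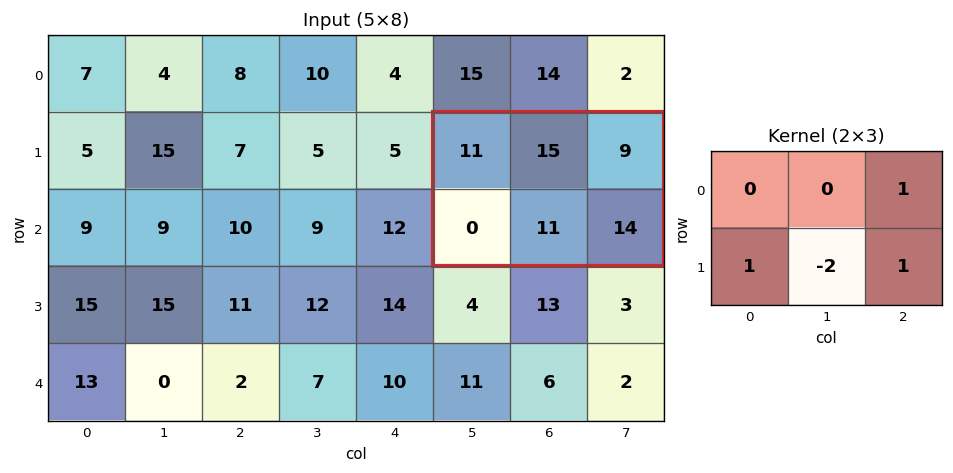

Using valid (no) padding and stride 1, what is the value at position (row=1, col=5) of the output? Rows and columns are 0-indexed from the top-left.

The receptive field on the input at this output position is [11 15 9 / 0 11 14]. Elementwise product with the kernel and sum: 9·1 + 0·1 + 11·-2 + 14·1.

1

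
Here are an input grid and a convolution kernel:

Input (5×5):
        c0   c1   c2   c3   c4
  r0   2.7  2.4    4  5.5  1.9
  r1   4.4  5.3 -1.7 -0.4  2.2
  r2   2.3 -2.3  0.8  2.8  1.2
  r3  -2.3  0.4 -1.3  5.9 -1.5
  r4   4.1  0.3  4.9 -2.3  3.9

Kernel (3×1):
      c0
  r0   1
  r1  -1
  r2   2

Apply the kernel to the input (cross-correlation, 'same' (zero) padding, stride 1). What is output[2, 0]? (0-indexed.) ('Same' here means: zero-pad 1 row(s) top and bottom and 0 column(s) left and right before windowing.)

The receptive field on the zero-padded input at this output position is [4.4 / 2.3 / -2.3]. Elementwise product with the kernel and sum: 4.4·1 + 2.3·-1 + -2.3·2.

-2.5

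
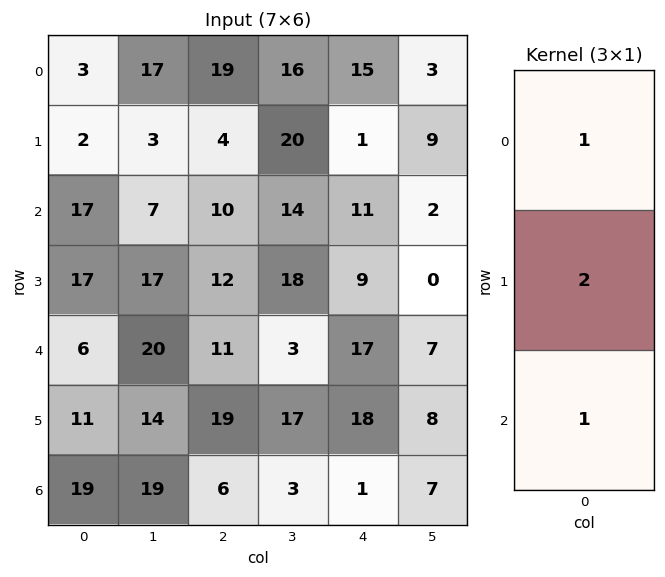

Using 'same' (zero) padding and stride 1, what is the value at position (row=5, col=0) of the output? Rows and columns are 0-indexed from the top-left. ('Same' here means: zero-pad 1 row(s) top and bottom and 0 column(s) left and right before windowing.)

The receptive field on the zero-padded input at this output position is [6 / 11 / 19]. Elementwise product with the kernel and sum: 6·1 + 11·2 + 19·1.

47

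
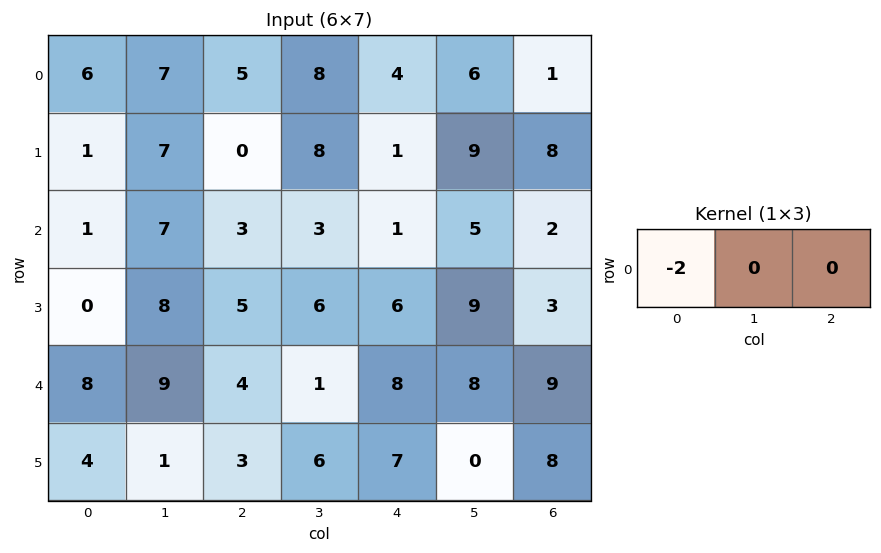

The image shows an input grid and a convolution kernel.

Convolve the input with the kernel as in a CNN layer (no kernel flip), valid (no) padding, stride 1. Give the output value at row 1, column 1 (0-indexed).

The receptive field on the input at this output position is [7 0 8]. Elementwise product with the kernel and sum: 7·-2.

-14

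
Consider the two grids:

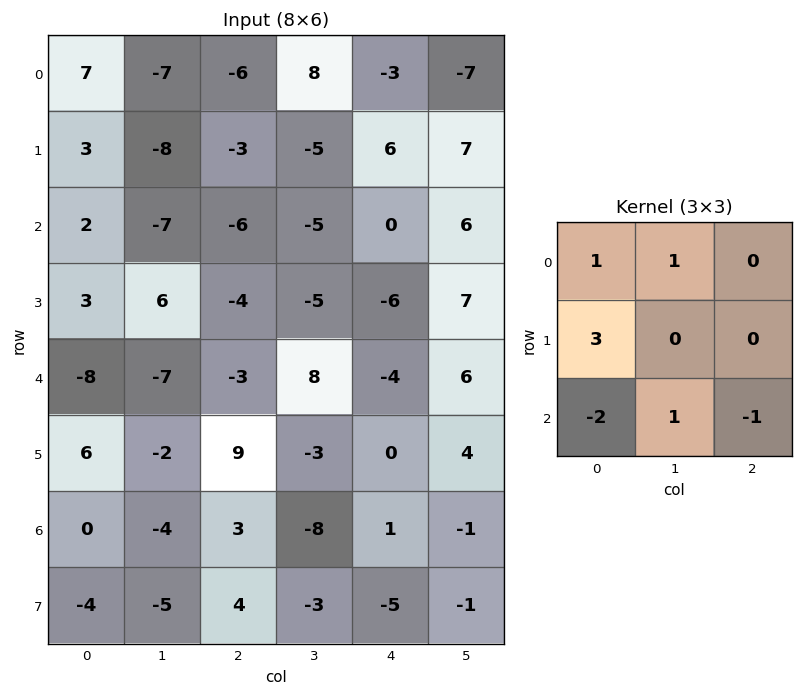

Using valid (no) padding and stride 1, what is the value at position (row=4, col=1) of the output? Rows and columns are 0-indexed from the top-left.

The receptive field on the input at this output position is [-7 -3 8 / -2 9 -3 / -4 3 -8]. Elementwise product with the kernel and sum: -7·1 + -3·1 + -2·3 + -4·-2 + 3·1 + -8·-1.

3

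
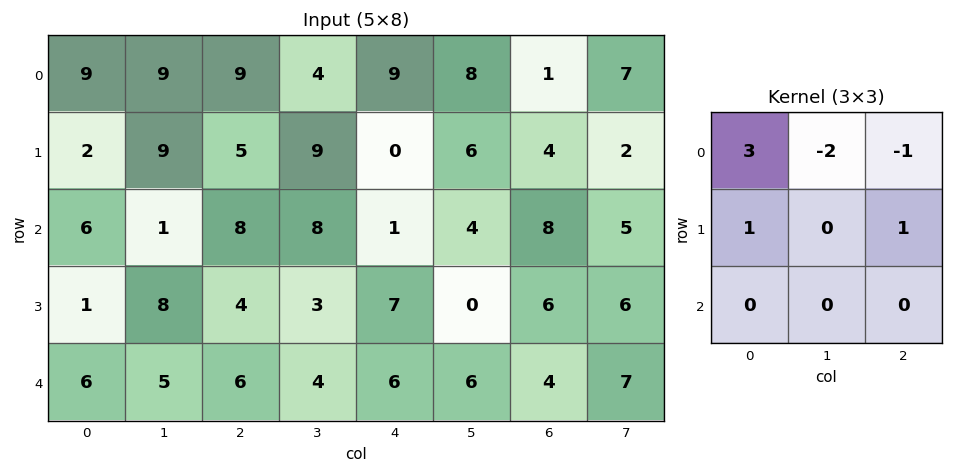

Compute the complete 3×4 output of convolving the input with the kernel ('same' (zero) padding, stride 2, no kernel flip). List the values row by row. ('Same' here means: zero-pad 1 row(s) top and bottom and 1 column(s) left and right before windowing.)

Output[0,0]: The receptive field on the zero-padded input at this output position is [0 0 0 / 0 9 9 / 0 2 9]. Elementwise product with the kernel and sum: 0·3 + 0·-2 + 0·-1 + 0·1 + 9·1.
Output[0,1]: The receptive field on the zero-padded input at this output position is [0 0 0 / 9 9 4 / 9 5 9]. Elementwise product with the kernel and sum: 0·3 + 0·-2 + 0·-1 + 9·1 + 4·1.

9 13 12 15
-12 17 33 17
-5 22 5 -5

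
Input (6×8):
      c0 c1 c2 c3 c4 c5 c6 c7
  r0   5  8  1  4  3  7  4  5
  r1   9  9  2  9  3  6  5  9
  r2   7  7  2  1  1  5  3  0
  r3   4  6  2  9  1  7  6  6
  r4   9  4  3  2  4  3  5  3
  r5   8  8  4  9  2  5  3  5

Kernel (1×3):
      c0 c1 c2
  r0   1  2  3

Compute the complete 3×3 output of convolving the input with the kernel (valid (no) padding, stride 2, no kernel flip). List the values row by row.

24 18 29
27 7 20
26 19 25

Output[0,0]: The receptive field on the input at this output position is [5 8 1]. Elementwise product with the kernel and sum: 5·1 + 8·2 + 1·3.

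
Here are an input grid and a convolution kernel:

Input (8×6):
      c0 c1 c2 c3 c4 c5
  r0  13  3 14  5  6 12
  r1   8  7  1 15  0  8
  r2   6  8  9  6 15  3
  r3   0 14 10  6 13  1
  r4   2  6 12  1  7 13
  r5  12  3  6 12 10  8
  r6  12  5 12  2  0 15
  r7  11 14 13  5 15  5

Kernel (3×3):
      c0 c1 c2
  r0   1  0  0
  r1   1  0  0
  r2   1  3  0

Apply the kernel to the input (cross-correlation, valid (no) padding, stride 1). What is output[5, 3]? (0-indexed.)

64

The receptive field on the input at this output position is [12 10 8 / 2 0 15 / 5 15 5]. Elementwise product with the kernel and sum: 12·1 + 2·1 + 5·1 + 15·3.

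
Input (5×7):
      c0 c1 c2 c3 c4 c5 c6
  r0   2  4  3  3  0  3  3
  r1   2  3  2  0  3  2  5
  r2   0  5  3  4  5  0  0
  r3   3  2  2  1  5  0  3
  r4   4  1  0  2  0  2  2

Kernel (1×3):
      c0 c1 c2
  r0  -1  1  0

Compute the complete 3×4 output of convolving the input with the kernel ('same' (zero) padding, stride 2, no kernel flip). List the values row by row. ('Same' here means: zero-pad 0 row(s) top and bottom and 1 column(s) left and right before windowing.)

2 -1 -3 0
0 -2 1 0
4 -1 -2 0

Output[0,0]: The receptive field on the zero-padded input at this output position is [0 2 4]. Elementwise product with the kernel and sum: 0·-1 + 2·1.
Output[0,1]: The receptive field on the zero-padded input at this output position is [4 3 3]. Elementwise product with the kernel and sum: 4·-1 + 3·1.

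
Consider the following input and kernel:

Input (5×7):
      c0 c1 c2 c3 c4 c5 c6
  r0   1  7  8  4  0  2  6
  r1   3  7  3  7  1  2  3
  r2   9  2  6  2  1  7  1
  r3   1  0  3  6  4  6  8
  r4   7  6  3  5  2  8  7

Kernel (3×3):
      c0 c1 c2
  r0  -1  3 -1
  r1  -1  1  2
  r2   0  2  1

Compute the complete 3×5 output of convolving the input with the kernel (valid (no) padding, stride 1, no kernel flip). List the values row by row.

32 37 15 1 22
23 15 31 21 30
11 40 22 16 60

Output[0,0]: The receptive field on the input at this output position is [1 7 8 / 3 7 3 / 9 2 6]. Elementwise product with the kernel and sum: 1·-1 + 7·3 + 8·-1 + 3·-1 + 7·1 + 3·2 + 2·2 + 6·1.
Output[0,1]: The receptive field on the input at this output position is [7 8 4 / 7 3 7 / 2 6 2]. Elementwise product with the kernel and sum: 7·-1 + 8·3 + 4·-1 + 7·-1 + 3·1 + 7·2 + 6·2 + 2·1.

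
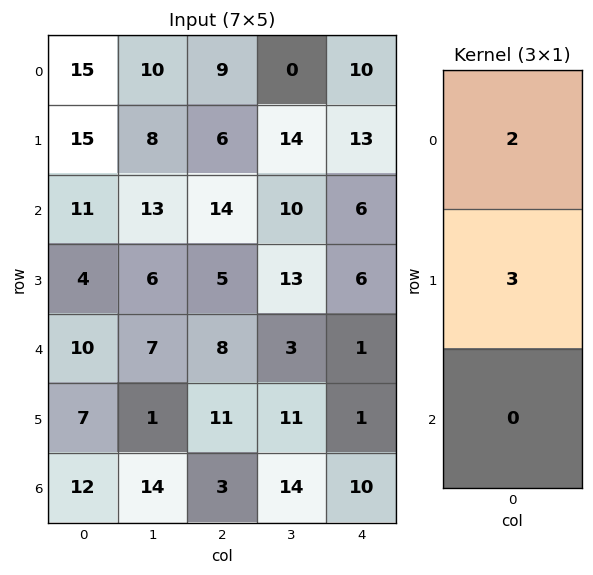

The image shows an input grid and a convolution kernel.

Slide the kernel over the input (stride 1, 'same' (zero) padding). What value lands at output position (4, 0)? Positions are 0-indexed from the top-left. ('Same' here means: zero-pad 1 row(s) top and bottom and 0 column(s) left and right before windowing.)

38

The receptive field on the zero-padded input at this output position is [4 / 10 / 7]. Elementwise product with the kernel and sum: 4·2 + 10·3.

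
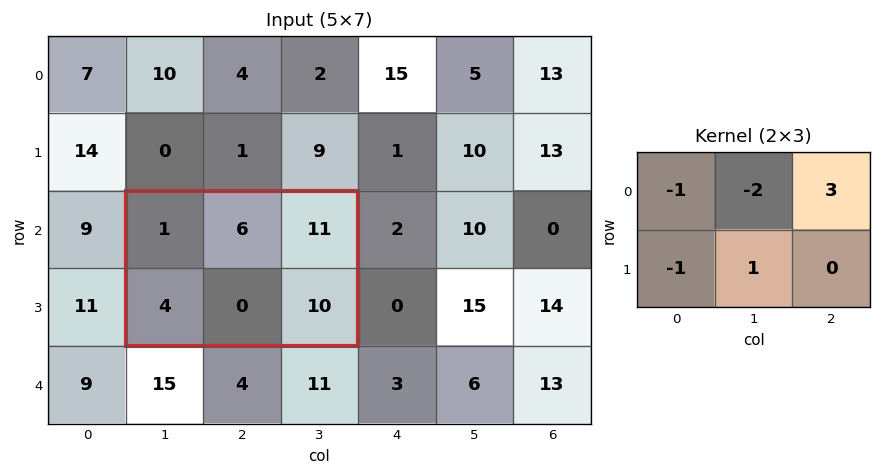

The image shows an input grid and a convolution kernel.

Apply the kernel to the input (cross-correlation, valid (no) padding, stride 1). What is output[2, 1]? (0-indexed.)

The receptive field on the input at this output position is [1 6 11 / 4 0 10]. Elementwise product with the kernel and sum: 1·-1 + 6·-2 + 11·3 + 4·-1 + 0·1.

16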